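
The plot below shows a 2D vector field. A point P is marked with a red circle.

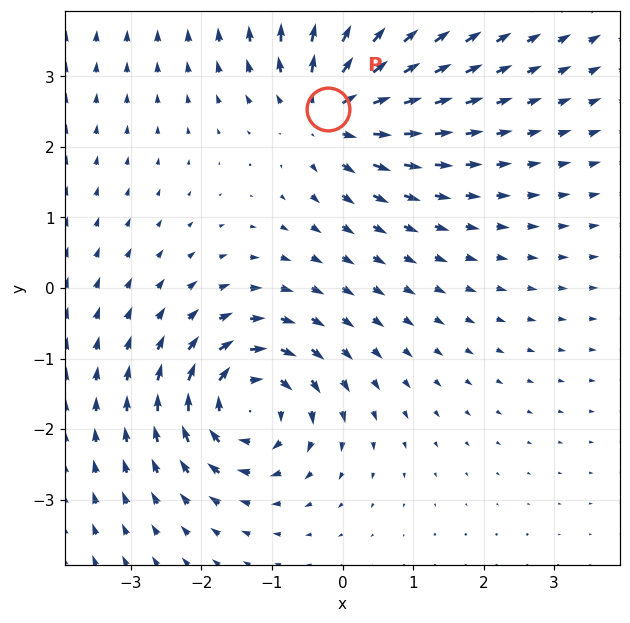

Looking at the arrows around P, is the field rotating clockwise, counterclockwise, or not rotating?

Near P at (-0.2, 2.5) the arrows show no circulation. The curl there is ≈0.

not rotating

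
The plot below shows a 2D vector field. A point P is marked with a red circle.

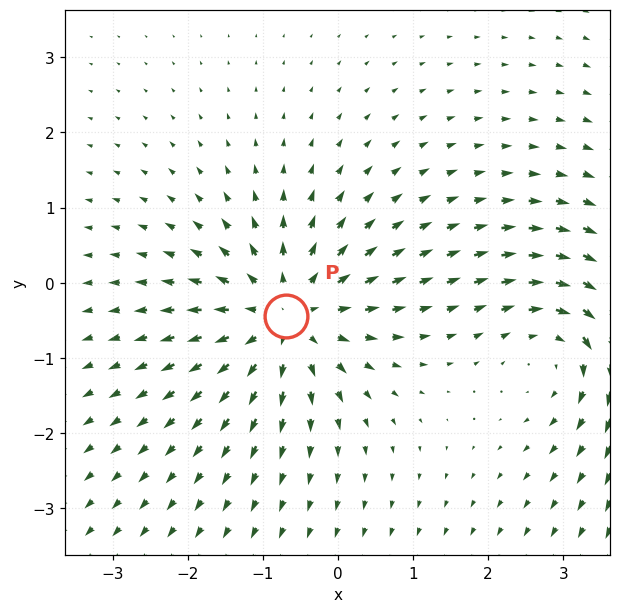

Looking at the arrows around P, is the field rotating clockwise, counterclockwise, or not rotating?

Near P at (-0.7, -0.4) the arrows show no circulation. The curl there is ≈0.

not rotating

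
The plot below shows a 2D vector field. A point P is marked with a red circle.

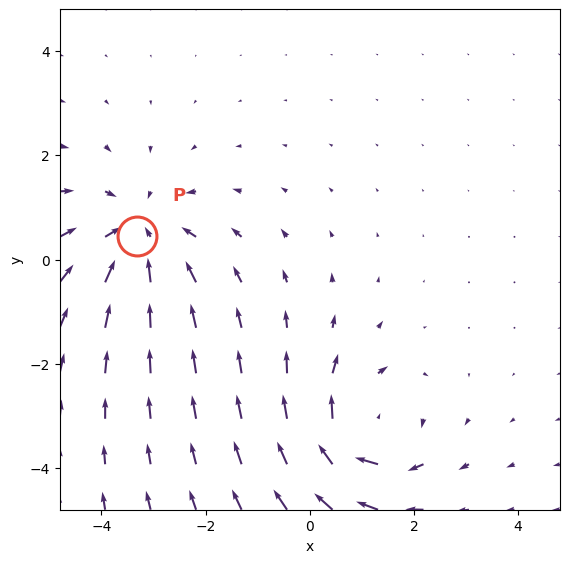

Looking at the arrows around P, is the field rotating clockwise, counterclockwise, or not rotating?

not rotating

Near P at (-3.3, 0.5) the arrows show no circulation. The curl there is ≈0.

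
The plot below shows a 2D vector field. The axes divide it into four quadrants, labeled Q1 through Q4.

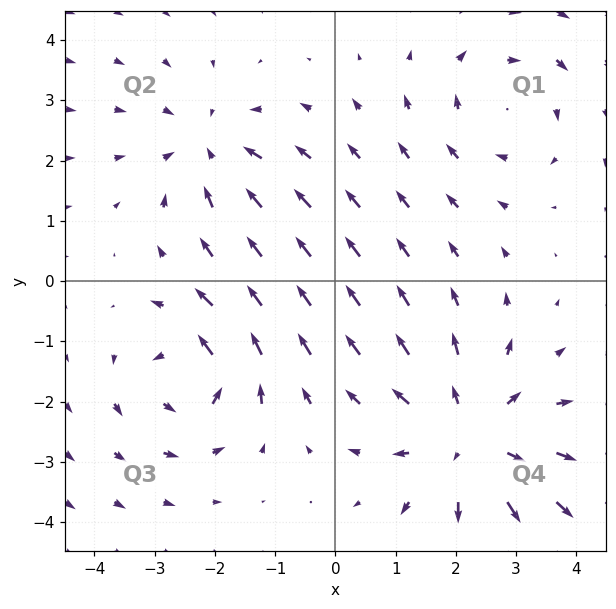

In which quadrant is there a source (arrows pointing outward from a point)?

The source sits at approximately (2.2, -2.6), which lies in quadrant Q4. The divergence there is about +4, positive as expected for a source.

Q4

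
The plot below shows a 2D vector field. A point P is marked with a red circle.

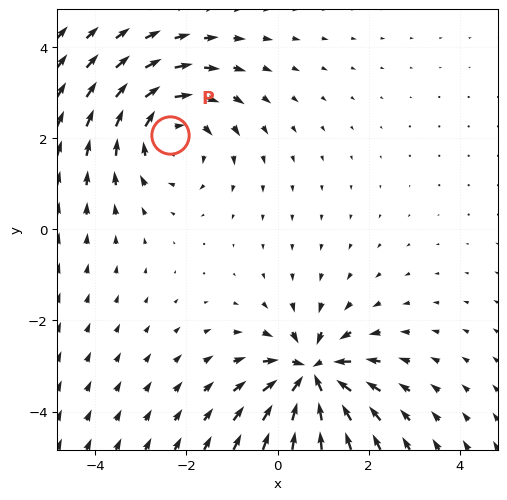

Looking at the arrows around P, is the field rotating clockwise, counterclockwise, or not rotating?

Near P at (-2.4, 2.1) the arrows circulate clockwise. The curl (z-component) there is about -3; negative curl means clockwise rotation.

clockwise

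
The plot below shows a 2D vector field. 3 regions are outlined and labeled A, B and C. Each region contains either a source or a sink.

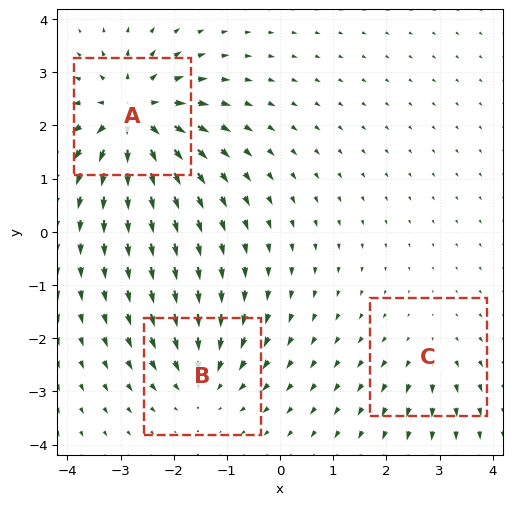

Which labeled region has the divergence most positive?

A

Divergence at each region's feature centre — A: about +6, B: about -3, C: about +2. Region A is most positive.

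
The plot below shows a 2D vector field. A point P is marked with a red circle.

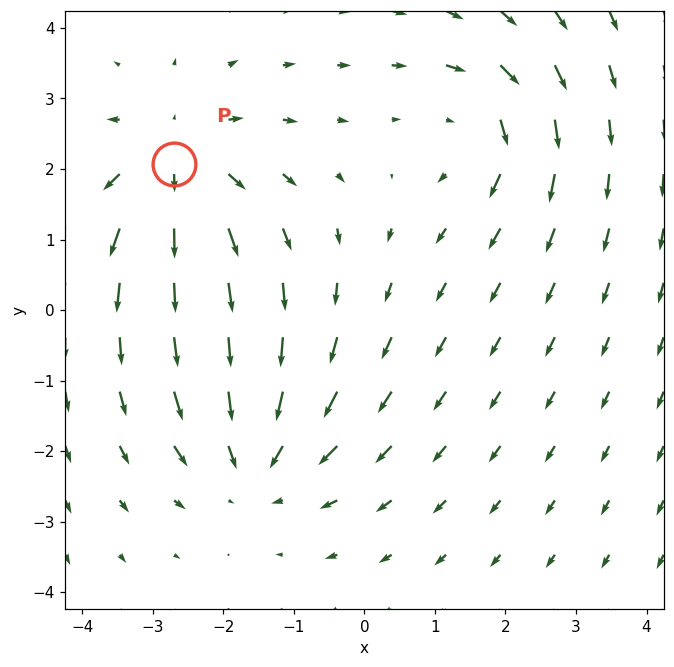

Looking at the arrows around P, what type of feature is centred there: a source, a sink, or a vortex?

source

At P (-2.7, 2.1) the arrows spread outward. Divergence about +4, curl ≈0 — positive divergence with near-zero curl is a source.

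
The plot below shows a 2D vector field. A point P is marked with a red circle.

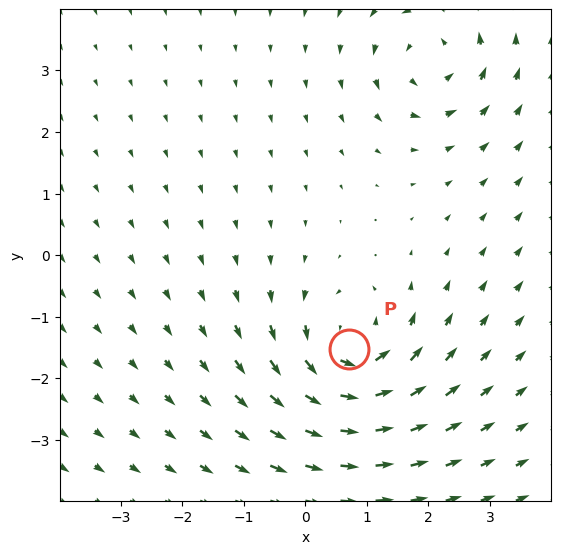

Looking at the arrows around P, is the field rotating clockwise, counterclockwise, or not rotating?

counterclockwise

Near P at (0.7, -1.5) the arrows circulate counterclockwise. The curl (z-component) there is about +5; positive curl means counterclockwise rotation.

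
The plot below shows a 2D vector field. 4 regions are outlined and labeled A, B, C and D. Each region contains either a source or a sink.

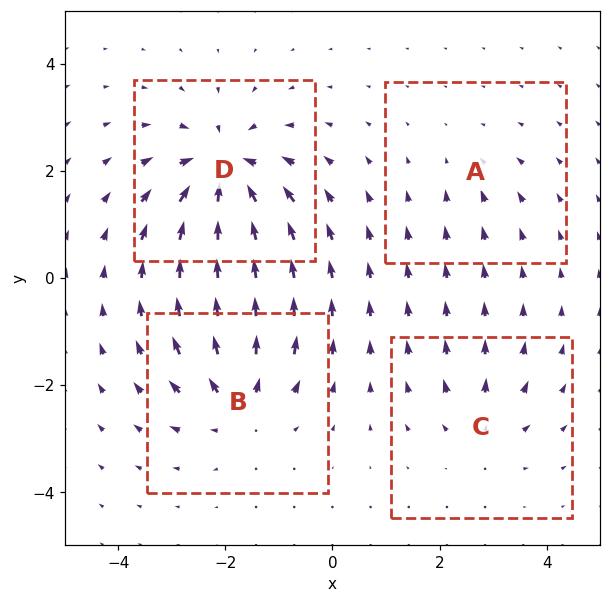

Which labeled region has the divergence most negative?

D

Divergence at each region's feature centre — A: about -2, B: about +5, C: about +4, D: about -8. Region D is most negative.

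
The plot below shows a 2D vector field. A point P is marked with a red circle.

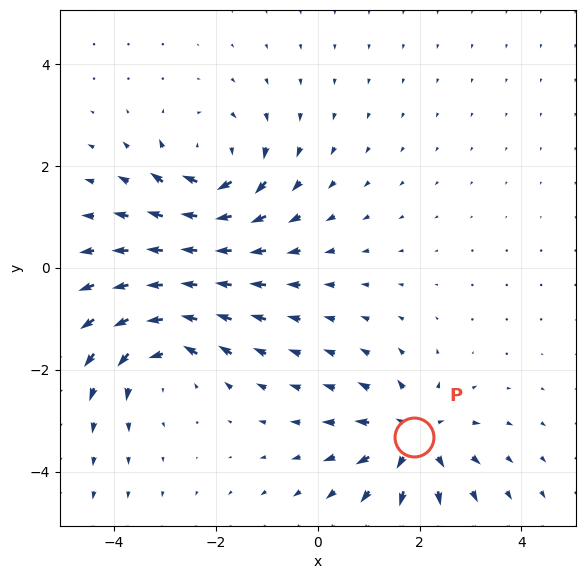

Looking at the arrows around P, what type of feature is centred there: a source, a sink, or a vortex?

At P (1.9, -3.3) the arrows spread outward. Divergence about +6, curl ≈0 — positive divergence with near-zero curl is a source.

source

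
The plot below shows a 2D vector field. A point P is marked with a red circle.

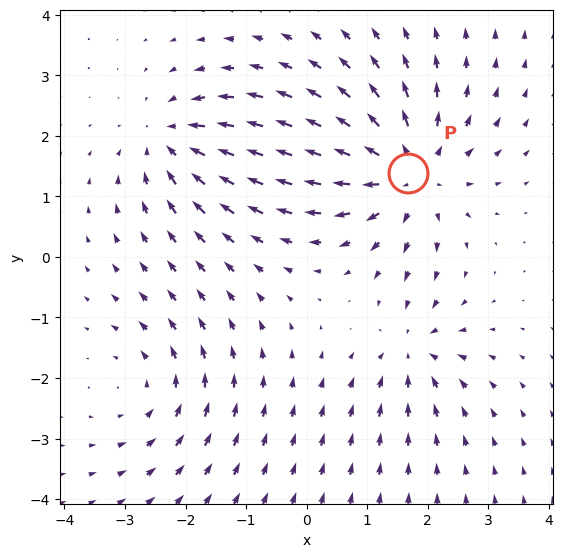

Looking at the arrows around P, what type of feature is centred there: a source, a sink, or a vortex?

At P (1.7, 1.4) the arrows spread outward. Divergence about +5, curl ≈0 — positive divergence with near-zero curl is a source.

source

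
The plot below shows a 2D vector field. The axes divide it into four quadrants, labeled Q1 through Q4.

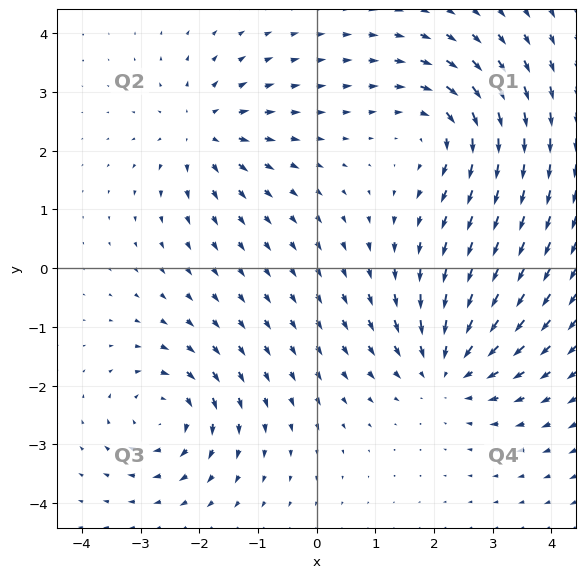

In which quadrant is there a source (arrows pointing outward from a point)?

The source sits at approximately (-1.9, 2.3), which lies in quadrant Q2. The divergence there is about +4, positive as expected for a source.

Q2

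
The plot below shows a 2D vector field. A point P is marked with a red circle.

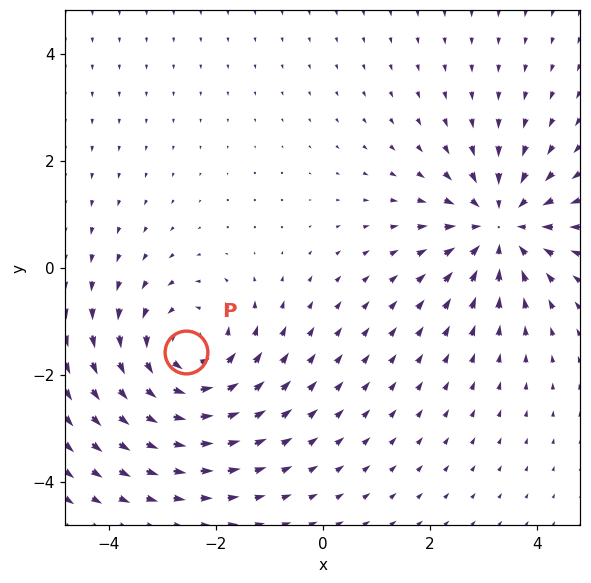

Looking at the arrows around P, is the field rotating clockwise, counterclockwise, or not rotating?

counterclockwise

Near P at (-2.6, -1.6) the arrows circulate counterclockwise. The curl (z-component) there is about +4; positive curl means counterclockwise rotation.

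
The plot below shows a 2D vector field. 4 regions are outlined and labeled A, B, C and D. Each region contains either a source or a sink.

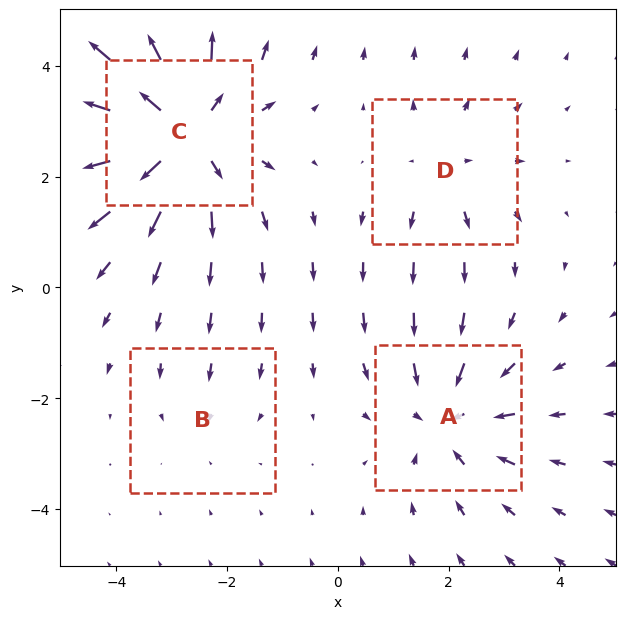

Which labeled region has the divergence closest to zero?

B

Divergence at each region's feature centre — A: about -4, B: about -2, C: about +6, D: about +3. Region B is closest to zero.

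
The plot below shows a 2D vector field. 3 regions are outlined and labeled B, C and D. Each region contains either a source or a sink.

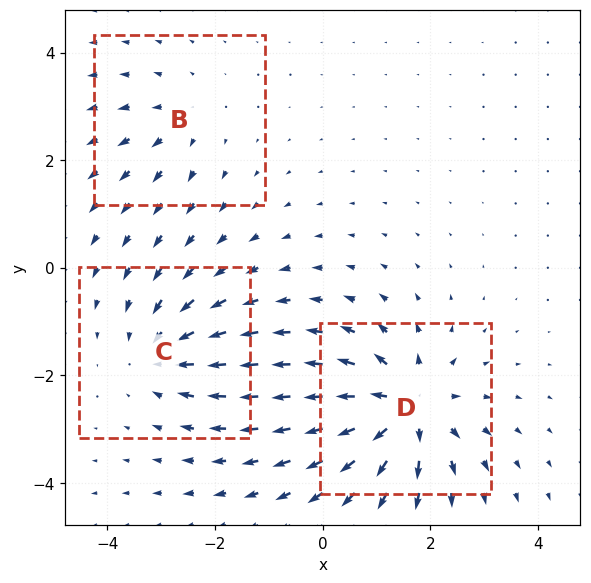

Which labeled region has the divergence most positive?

D

Divergence at each region's feature centre — B: about +2, C: about -3, D: about +5. Region D is most positive.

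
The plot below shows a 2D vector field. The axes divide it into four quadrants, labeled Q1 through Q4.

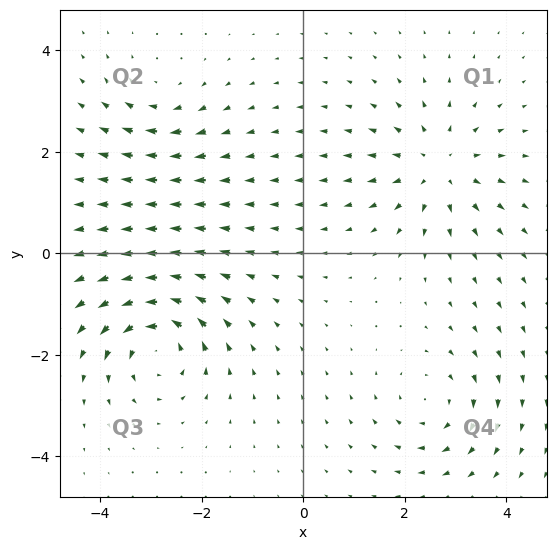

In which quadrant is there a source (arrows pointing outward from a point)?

Q1

The source sits at approximately (2.7, 1.7), which lies in quadrant Q1. The divergence there is about +4, positive as expected for a source.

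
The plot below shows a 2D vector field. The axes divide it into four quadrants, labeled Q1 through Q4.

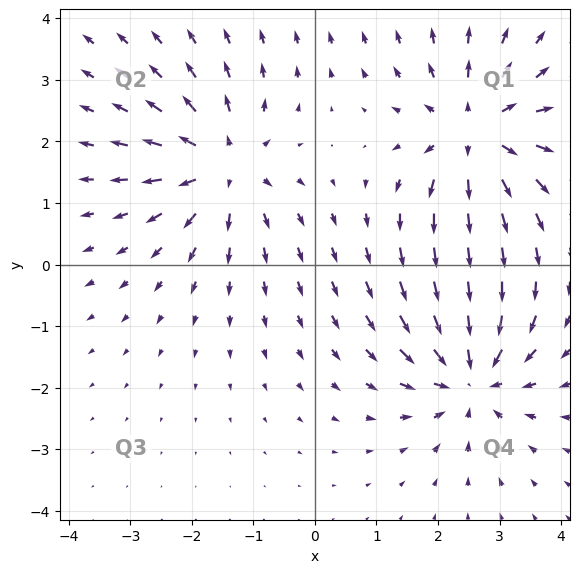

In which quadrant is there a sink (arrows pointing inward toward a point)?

The sink sits at approximately (2.5, -1.8), which lies in quadrant Q4. The divergence there is about -4, negative as expected for a sink.

Q4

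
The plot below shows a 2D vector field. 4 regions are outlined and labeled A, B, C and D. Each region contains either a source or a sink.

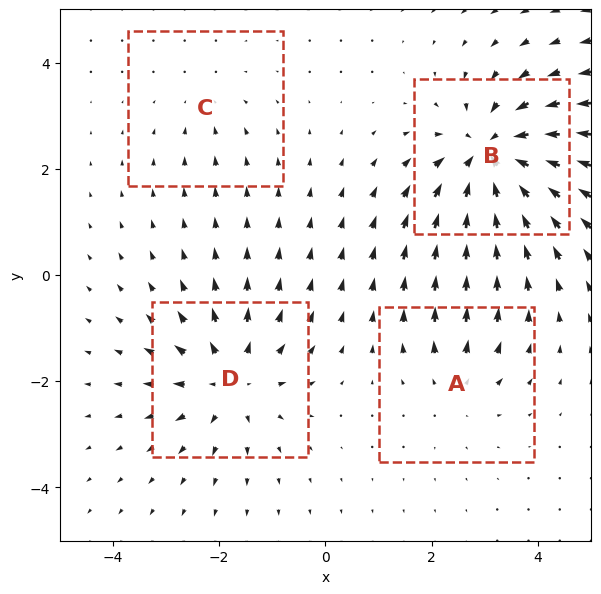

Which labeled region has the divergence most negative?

Divergence at each region's feature centre — A: about +3, B: about -7, C: about -2, D: about +5. Region B is most negative.

B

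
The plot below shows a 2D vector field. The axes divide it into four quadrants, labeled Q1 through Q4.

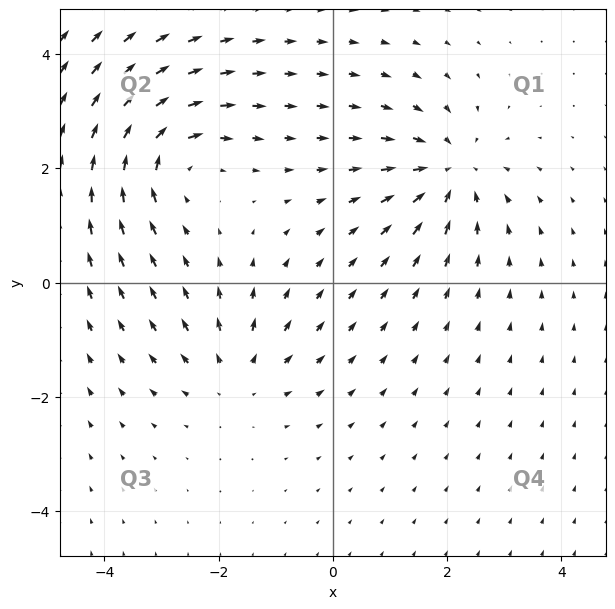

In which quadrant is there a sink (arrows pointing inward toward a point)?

Q1

The sink sits at approximately (2.0, 1.9), which lies in quadrant Q1. The divergence there is about -4, negative as expected for a sink.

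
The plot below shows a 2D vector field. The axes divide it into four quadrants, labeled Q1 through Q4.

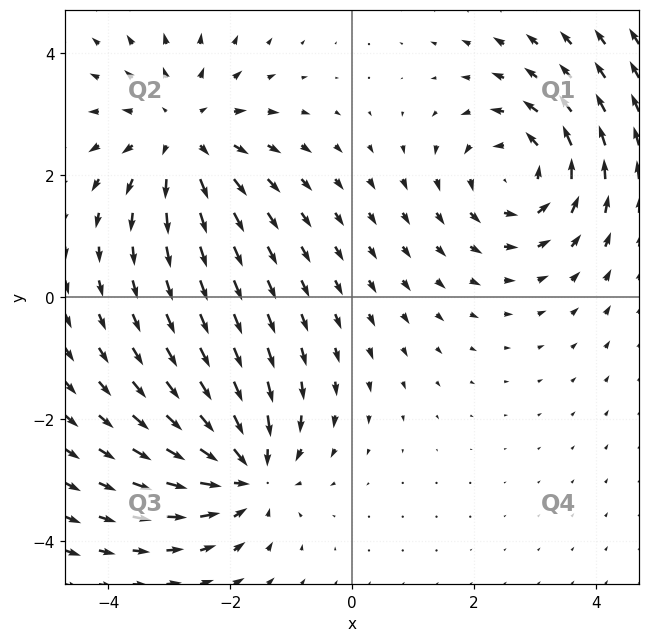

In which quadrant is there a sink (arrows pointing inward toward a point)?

The sink sits at approximately (-1.7, -2.9), which lies in quadrant Q3. The divergence there is about -3, negative as expected for a sink.

Q3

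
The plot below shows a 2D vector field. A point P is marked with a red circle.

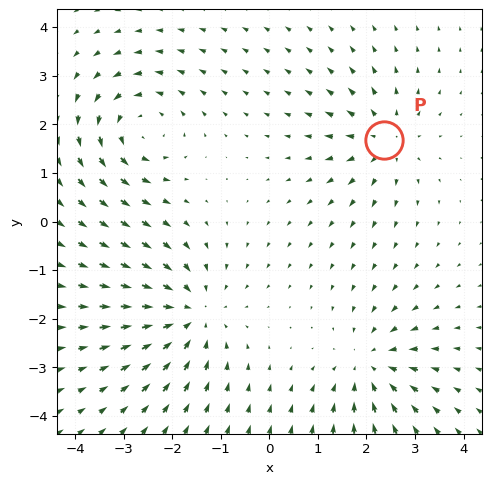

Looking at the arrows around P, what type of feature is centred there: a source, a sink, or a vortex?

source

At P (2.4, 1.7) the arrows spread outward. Divergence about +3, curl ≈0 — positive divergence with near-zero curl is a source.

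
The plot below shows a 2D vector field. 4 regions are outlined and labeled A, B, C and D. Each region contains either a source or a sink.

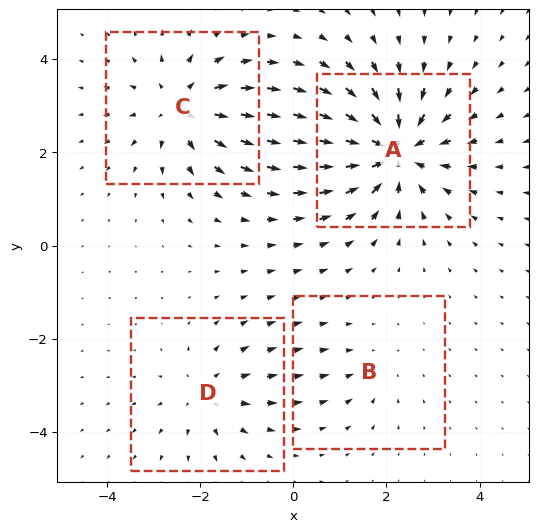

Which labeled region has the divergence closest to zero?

Divergence at each region's feature centre — A: about -7, B: about -2, C: about +5, D: about +3. Region B is closest to zero.

B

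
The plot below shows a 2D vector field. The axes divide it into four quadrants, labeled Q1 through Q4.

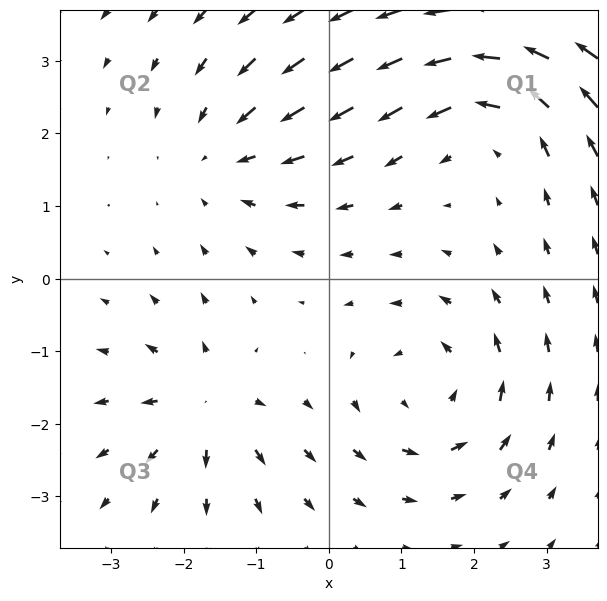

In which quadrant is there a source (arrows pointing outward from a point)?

The source sits at approximately (-1.7, -1.7), which lies in quadrant Q3. The divergence there is about +5, positive as expected for a source.

Q3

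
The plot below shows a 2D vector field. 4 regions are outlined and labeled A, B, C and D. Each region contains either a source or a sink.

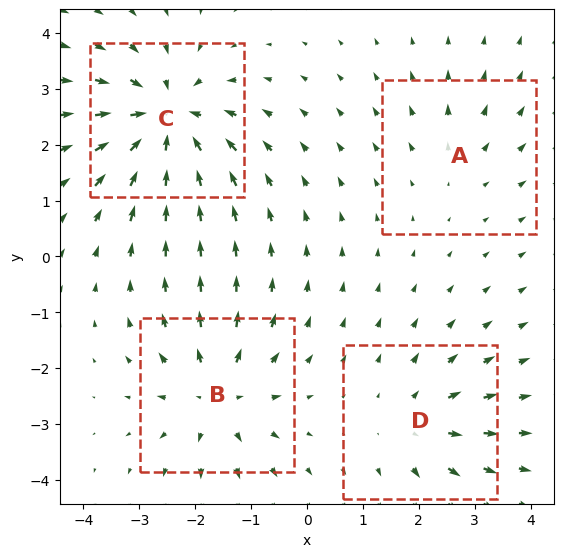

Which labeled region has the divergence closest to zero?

Divergence at each region's feature centre — A: about +2, B: about +5, C: about -7, D: about +4. Region A is closest to zero.

A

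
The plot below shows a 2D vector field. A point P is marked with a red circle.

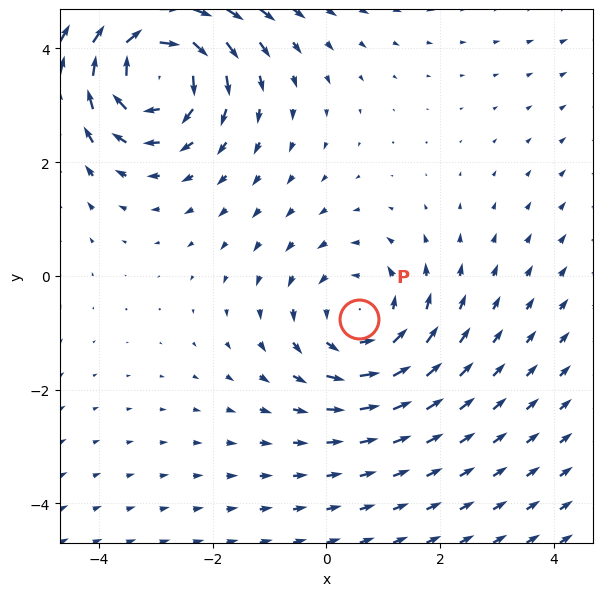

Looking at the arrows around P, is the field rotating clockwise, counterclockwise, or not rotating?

Near P at (0.6, -0.8) the arrows circulate counterclockwise. The curl (z-component) there is about +3; positive curl means counterclockwise rotation.

counterclockwise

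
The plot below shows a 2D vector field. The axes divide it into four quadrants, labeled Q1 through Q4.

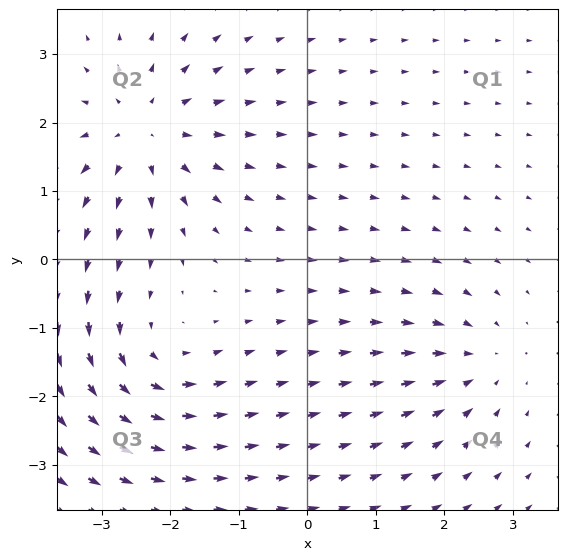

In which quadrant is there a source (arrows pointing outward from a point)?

Q2

The source sits at approximately (-2.4, 1.9), which lies in quadrant Q2. The divergence there is about +4, positive as expected for a source.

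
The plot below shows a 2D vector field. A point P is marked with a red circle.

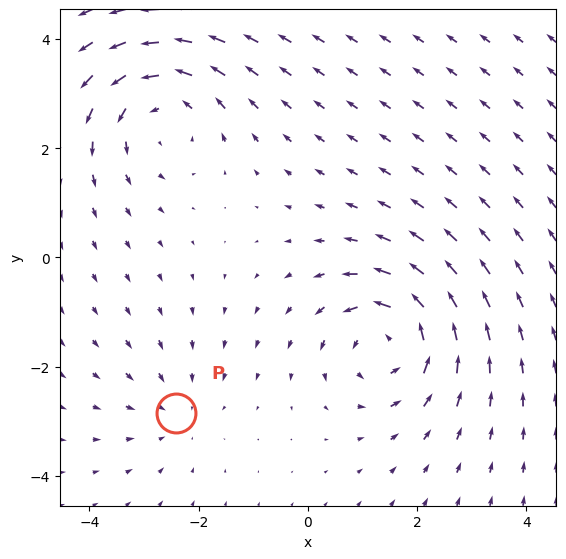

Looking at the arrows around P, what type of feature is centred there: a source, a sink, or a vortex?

sink

At P (-2.4, -2.8) the arrows converge inward. Divergence about -2, curl ≈0 — negative divergence with near-zero curl is a sink.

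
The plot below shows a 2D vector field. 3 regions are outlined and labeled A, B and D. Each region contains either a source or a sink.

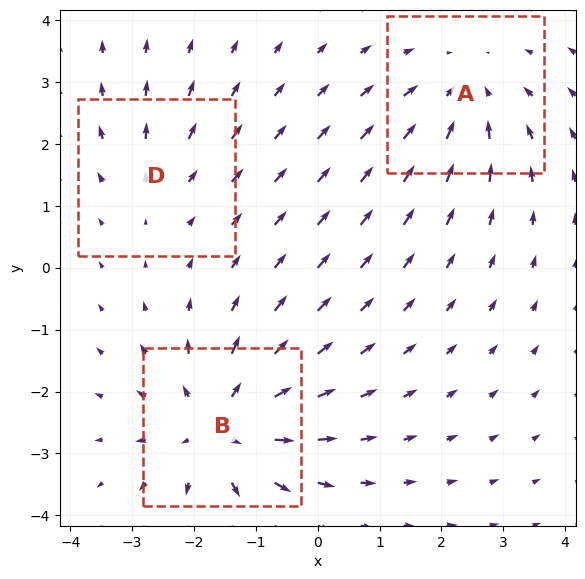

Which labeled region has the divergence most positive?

B

Divergence at each region's feature centre — A: about -3, B: about +4, D: about +2. Region B is most positive.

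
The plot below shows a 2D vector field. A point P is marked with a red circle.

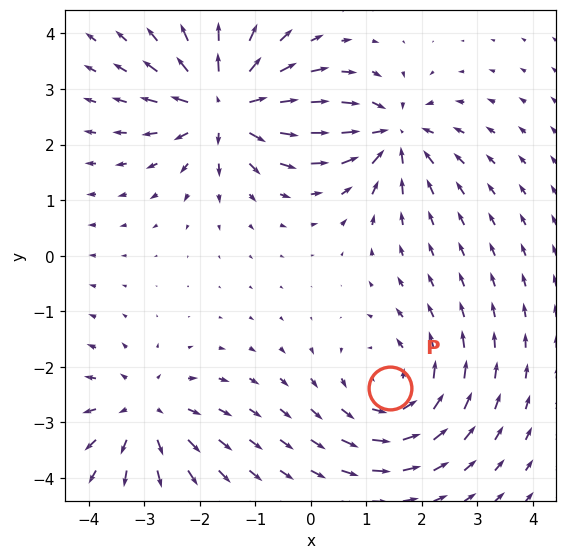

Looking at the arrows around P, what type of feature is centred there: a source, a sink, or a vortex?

vortex

At P (1.4, -2.4) the arrows circulate counterclockwise. Divergence ≈0, curl about +3 — near-zero divergence with nonzero curl is a vortex.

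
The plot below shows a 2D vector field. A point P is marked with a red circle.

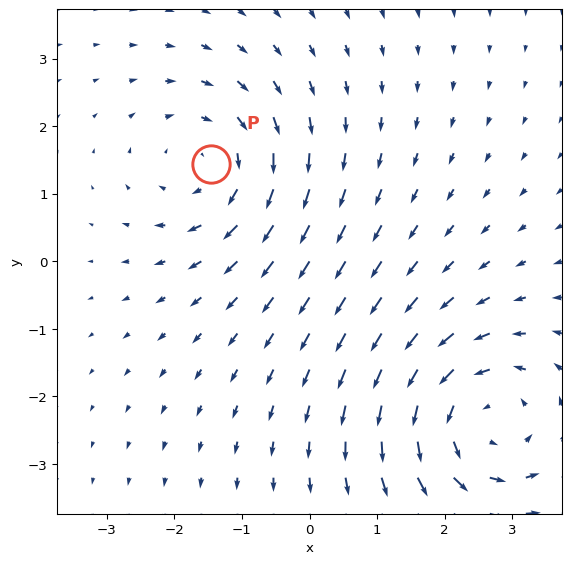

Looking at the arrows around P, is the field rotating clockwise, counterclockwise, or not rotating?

Near P at (-1.5, 1.4) the arrows circulate clockwise. The curl (z-component) there is about -3; negative curl means clockwise rotation.

clockwise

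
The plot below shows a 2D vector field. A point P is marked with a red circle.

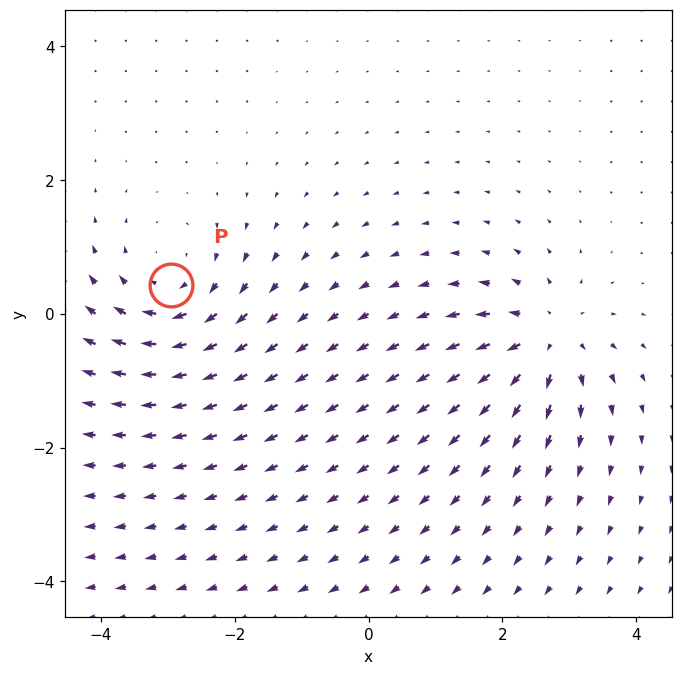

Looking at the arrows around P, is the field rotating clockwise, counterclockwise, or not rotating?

Near P at (-3.0, 0.4) the arrows circulate clockwise. The curl (z-component) there is about -5; negative curl means clockwise rotation.

clockwise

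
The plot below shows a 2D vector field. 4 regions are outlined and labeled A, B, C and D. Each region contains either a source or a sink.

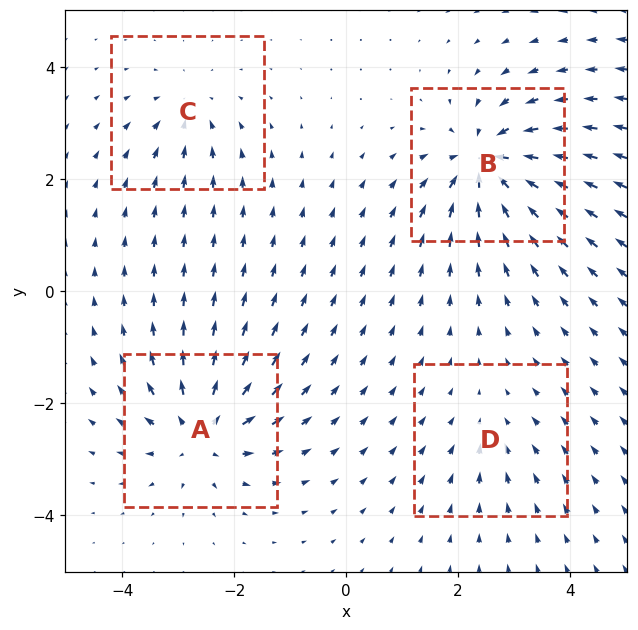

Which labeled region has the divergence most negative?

B

Divergence at each region's feature centre — A: about +7, B: about -8, C: about -4, D: about -3. Region B is most negative.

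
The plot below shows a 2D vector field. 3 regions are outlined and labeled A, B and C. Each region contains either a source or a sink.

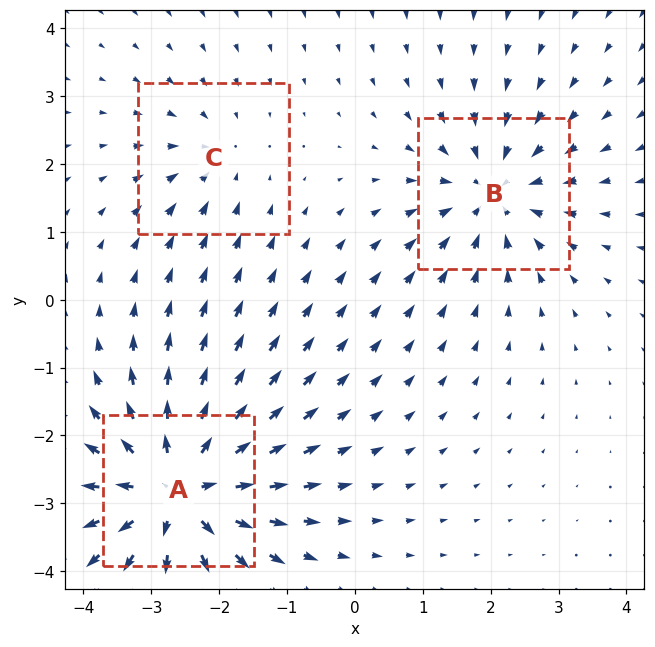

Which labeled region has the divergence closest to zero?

C

Divergence at each region's feature centre — A: about +6, B: about -4, C: about -2. Region C is closest to zero.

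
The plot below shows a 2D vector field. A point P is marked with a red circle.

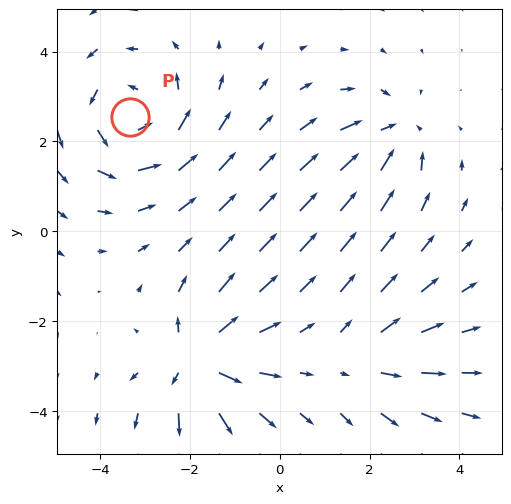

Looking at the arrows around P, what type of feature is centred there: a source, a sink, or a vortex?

vortex

At P (-3.3, 2.5) the arrows circulate counterclockwise. Divergence ≈0, curl about +4 — near-zero divergence with nonzero curl is a vortex.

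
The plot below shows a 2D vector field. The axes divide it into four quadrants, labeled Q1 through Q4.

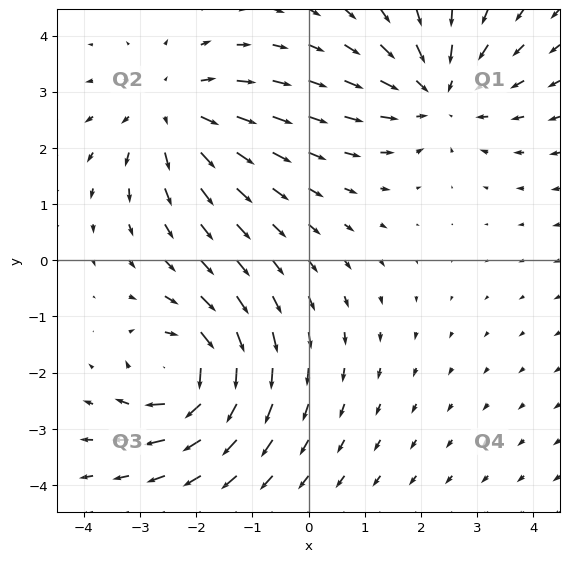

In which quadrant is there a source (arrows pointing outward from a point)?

Q2

The source sits at approximately (-2.4, 2.6), which lies in quadrant Q2. The divergence there is about +4, positive as expected for a source.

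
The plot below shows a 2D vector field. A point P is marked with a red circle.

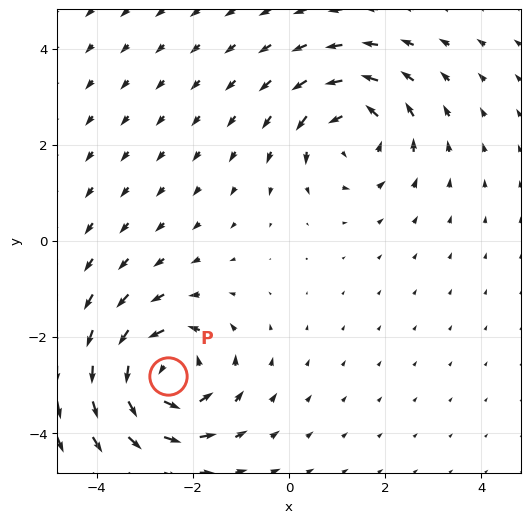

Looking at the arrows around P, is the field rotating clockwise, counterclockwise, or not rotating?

Near P at (-2.5, -2.8) the arrows circulate counterclockwise. The curl (z-component) there is about +5; positive curl means counterclockwise rotation.

counterclockwise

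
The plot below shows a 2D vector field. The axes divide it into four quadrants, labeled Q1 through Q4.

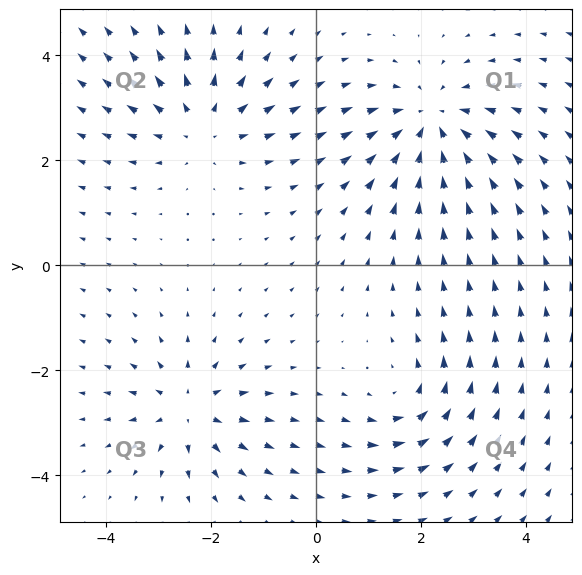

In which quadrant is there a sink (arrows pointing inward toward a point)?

The sink sits at approximately (2.2, 2.7), which lies in quadrant Q1. The divergence there is about -4, negative as expected for a sink.

Q1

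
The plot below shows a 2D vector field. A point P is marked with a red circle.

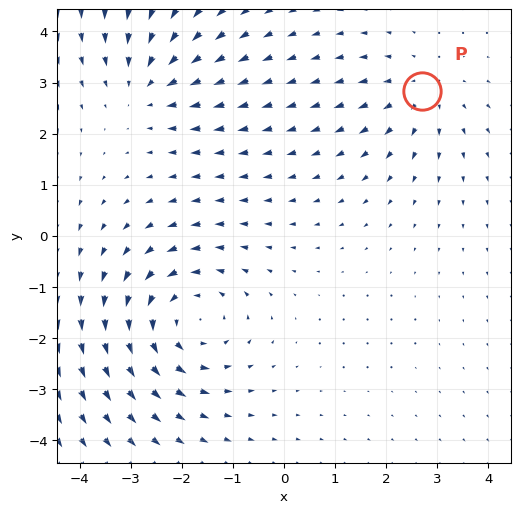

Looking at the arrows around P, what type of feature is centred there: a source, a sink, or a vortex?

At P (2.7, 2.8) the arrows spread outward. Divergence about +3, curl ≈0 — positive divergence with near-zero curl is a source.

source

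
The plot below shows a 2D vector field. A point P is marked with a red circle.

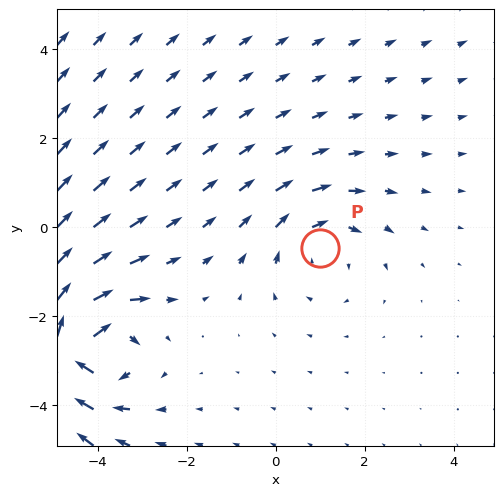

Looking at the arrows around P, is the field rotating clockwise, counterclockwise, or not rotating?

Near P at (1.0, -0.5) the arrows circulate clockwise. The curl (z-component) there is about -2; negative curl means clockwise rotation.

clockwise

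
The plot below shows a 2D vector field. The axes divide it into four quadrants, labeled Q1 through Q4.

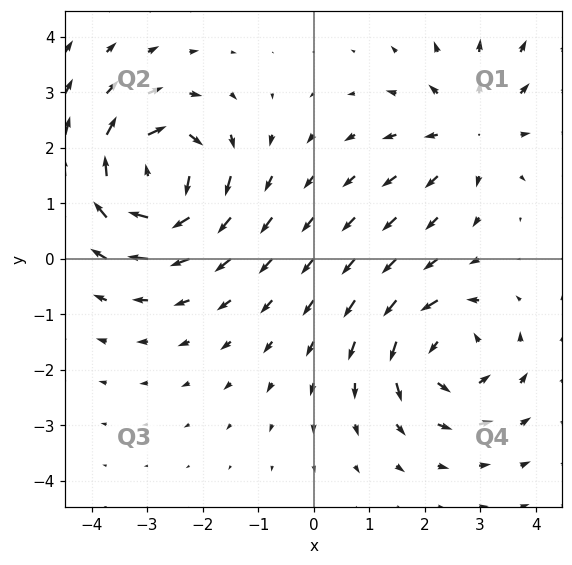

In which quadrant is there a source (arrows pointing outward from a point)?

The source sits at approximately (2.8, 2.3), which lies in quadrant Q1. The divergence there is about +3, positive as expected for a source.

Q1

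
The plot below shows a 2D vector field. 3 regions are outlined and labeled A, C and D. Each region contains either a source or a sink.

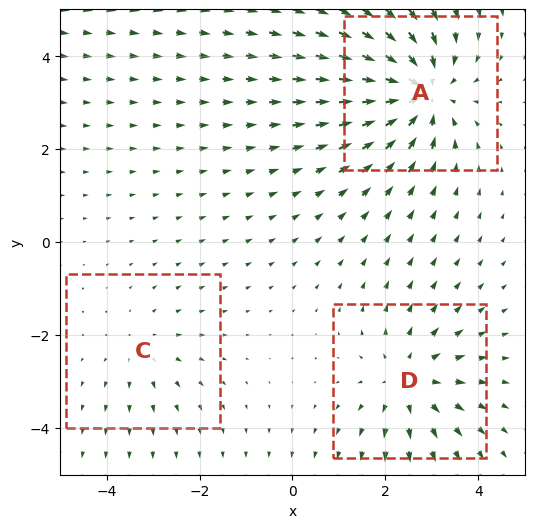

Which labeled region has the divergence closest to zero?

Divergence at each region's feature centre — A: about -5, C: about +2, D: about +3. Region C is closest to zero.

C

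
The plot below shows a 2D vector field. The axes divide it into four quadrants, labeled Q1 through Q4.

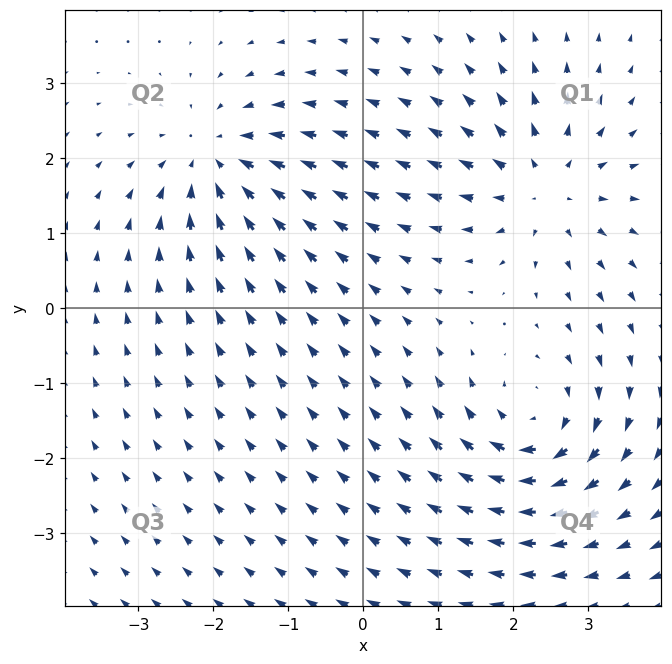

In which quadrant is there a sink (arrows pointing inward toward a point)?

Q2

The sink sits at approximately (-2.0, 2.0), which lies in quadrant Q2. The divergence there is about -5, negative as expected for a sink.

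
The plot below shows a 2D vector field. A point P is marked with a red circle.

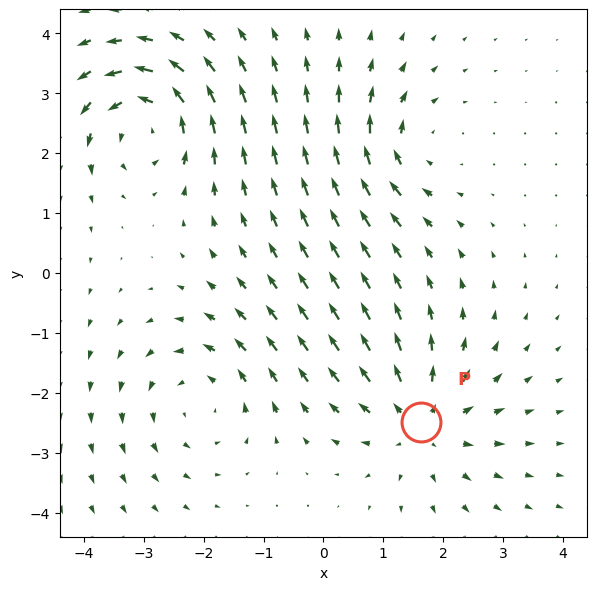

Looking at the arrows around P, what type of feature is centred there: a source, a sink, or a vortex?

At P (1.6, -2.5) the arrows spread outward. Divergence about +4, curl ≈0 — positive divergence with near-zero curl is a source.

source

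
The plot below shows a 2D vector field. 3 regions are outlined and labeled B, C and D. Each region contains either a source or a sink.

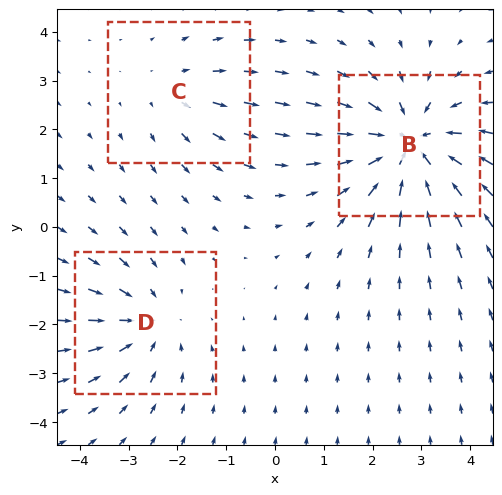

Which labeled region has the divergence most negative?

Divergence at each region's feature centre — B: about -5, C: about +2, D: about -3. Region B is most negative.

B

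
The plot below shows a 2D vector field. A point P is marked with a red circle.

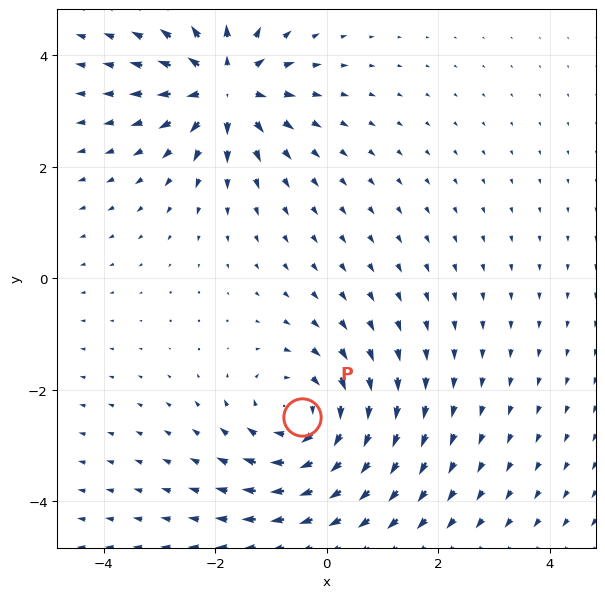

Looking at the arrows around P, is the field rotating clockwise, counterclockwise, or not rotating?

clockwise

Near P at (-0.4, -2.5) the arrows circulate clockwise. The curl (z-component) there is about -4; negative curl means clockwise rotation.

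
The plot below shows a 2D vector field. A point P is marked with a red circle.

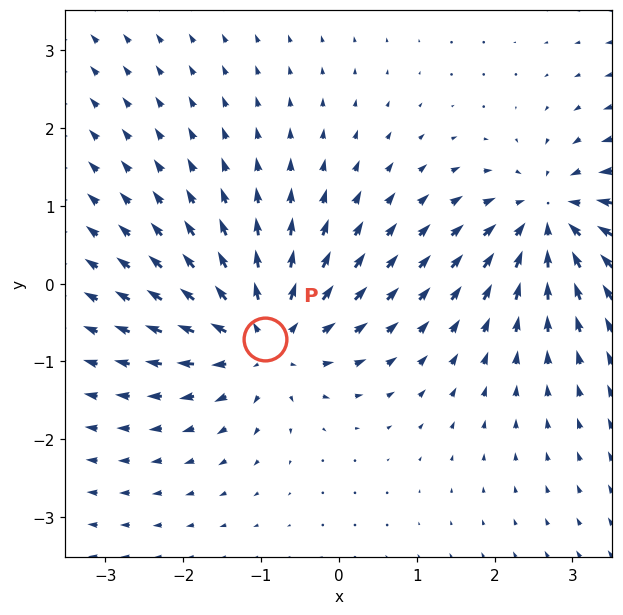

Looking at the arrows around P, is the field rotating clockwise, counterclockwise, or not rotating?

not rotating

Near P at (-0.9, -0.7) the arrows show no circulation. The curl there is ≈0.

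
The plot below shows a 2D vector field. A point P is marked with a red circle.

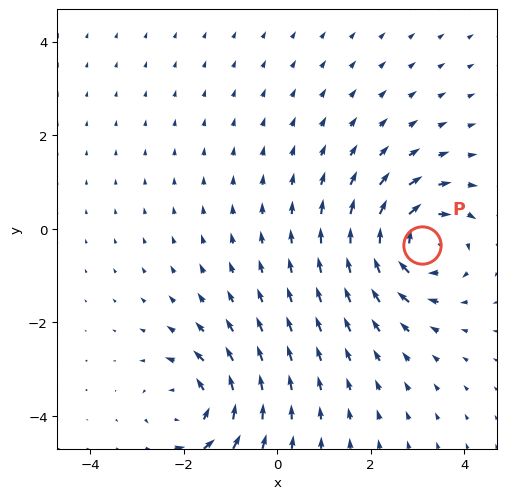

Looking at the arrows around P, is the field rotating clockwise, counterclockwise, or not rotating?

clockwise

Near P at (3.1, -0.4) the arrows circulate clockwise. The curl (z-component) there is about -6; negative curl means clockwise rotation.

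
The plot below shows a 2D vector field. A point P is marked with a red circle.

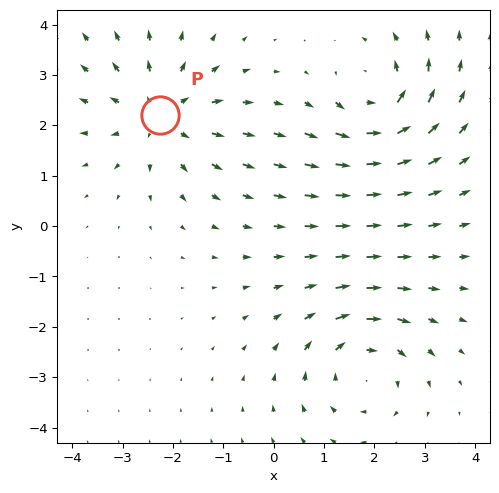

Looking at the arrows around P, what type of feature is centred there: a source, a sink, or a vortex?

source

At P (-2.3, 2.2) the arrows spread outward. Divergence about +3, curl ≈0 — positive divergence with near-zero curl is a source.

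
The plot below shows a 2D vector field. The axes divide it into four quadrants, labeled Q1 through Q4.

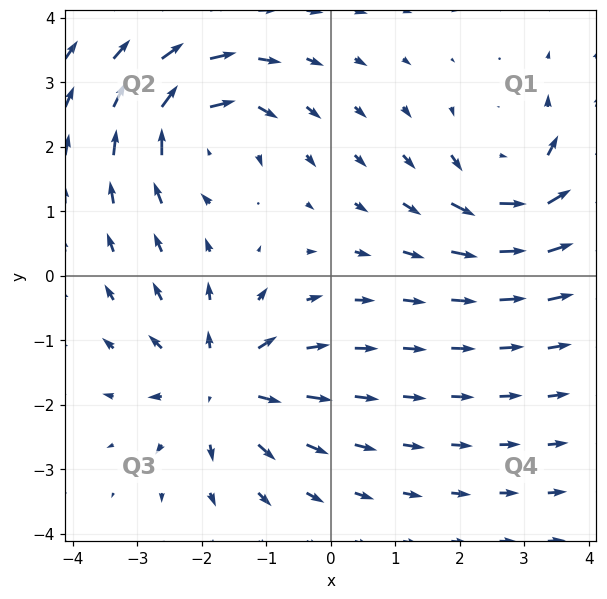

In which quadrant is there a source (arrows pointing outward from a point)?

The source sits at approximately (-1.7, -1.7), which lies in quadrant Q3. The divergence there is about +4, positive as expected for a source.

Q3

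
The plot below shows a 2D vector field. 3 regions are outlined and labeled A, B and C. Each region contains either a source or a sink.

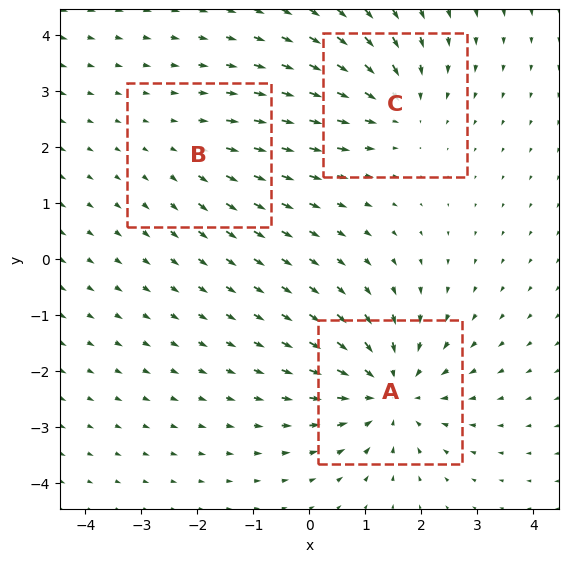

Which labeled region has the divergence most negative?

Divergence at each region's feature centre — A: about -4, B: about +2, C: about -3. Region A is most negative.

A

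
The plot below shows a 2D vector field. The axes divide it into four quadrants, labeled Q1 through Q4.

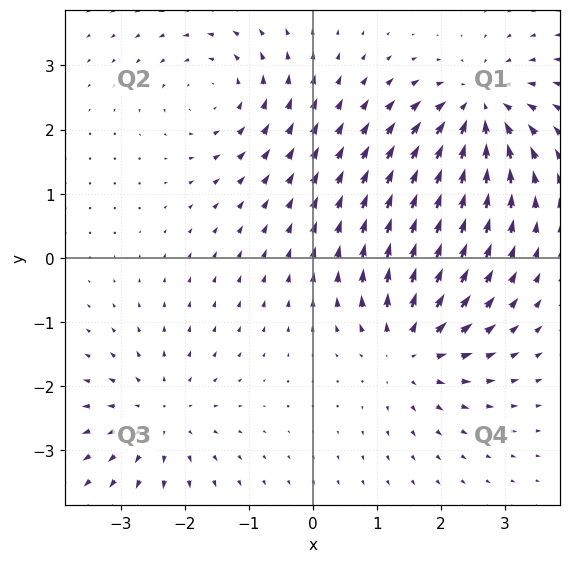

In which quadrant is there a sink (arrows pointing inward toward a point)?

The sink sits at approximately (2.6, 2.3), which lies in quadrant Q1. The divergence there is about -6, negative as expected for a sink.

Q1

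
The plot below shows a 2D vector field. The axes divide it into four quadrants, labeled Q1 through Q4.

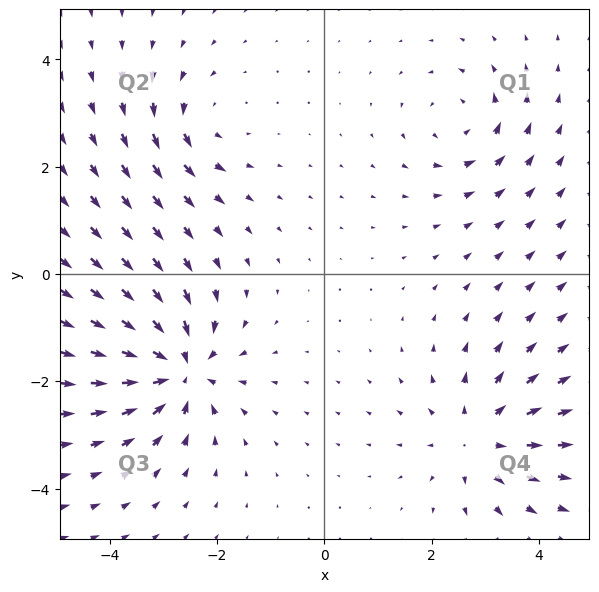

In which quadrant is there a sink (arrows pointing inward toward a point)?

Q3

The sink sits at approximately (-2.7, -1.8), which lies in quadrant Q3. The divergence there is about -6, negative as expected for a sink.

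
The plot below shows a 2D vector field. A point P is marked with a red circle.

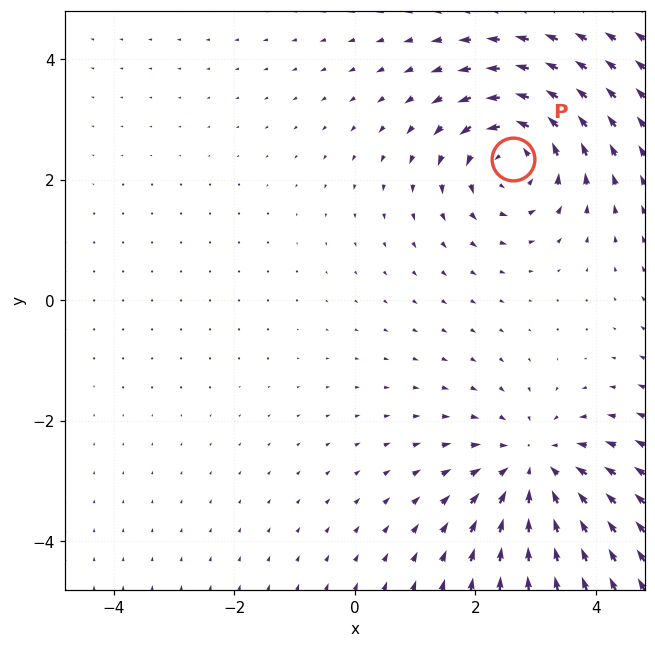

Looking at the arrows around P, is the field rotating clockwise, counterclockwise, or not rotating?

Near P at (2.6, 2.4) the arrows circulate counterclockwise. The curl (z-component) there is about +5; positive curl means counterclockwise rotation.

counterclockwise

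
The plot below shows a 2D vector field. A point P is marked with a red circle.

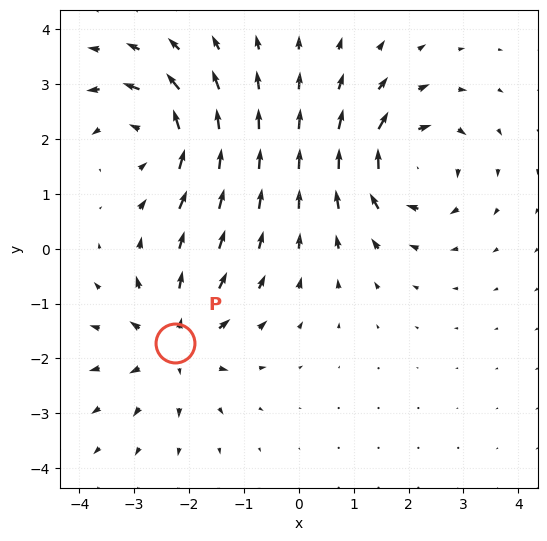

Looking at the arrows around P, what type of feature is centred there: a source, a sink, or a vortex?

At P (-2.3, -1.7) the arrows spread outward. Divergence about +5, curl ≈0 — positive divergence with near-zero curl is a source.

source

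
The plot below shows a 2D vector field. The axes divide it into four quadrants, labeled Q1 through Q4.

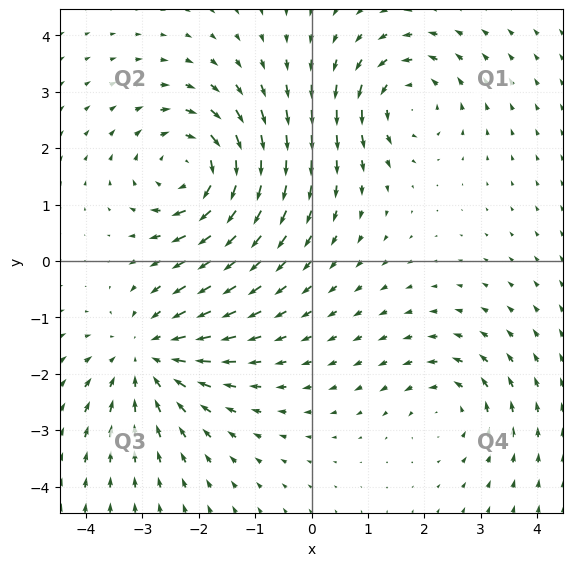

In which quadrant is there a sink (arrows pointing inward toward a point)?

The sink sits at approximately (-2.9, -1.7), which lies in quadrant Q3. The divergence there is about -4, negative as expected for a sink.

Q3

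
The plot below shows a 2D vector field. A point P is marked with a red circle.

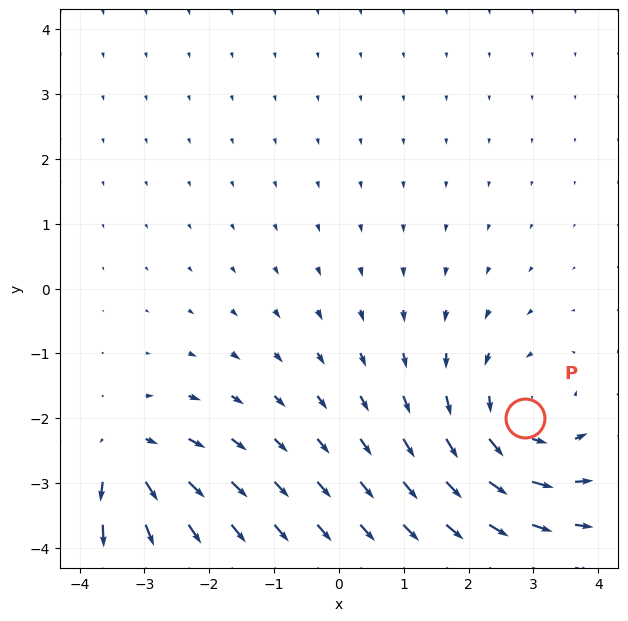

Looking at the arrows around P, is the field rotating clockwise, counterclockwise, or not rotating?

counterclockwise

Near P at (2.9, -2.0) the arrows circulate counterclockwise. The curl (z-component) there is about +3; positive curl means counterclockwise rotation.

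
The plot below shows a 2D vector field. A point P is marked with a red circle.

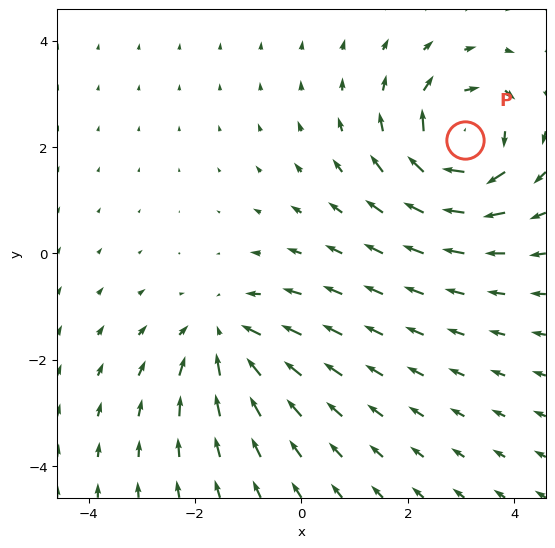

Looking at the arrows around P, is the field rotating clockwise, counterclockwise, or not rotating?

clockwise

Near P at (3.1, 2.1) the arrows circulate clockwise. The curl (z-component) there is about -6; negative curl means clockwise rotation.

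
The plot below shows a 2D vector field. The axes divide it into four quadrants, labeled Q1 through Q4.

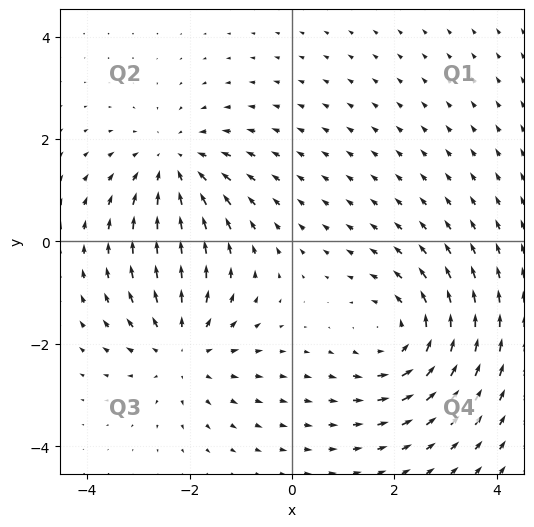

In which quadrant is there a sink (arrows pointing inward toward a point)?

Q2

The sink sits at approximately (-2.3, 1.5), which lies in quadrant Q2. The divergence there is about -3, negative as expected for a sink.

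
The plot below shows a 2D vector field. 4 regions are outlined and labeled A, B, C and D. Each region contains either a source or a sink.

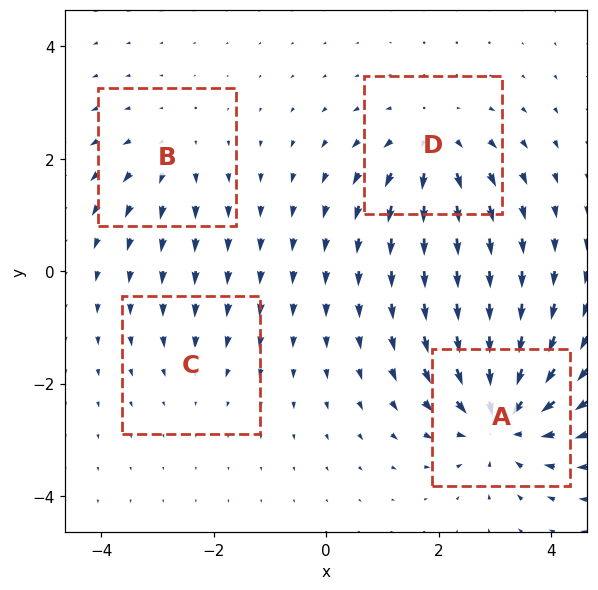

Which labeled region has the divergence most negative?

Divergence at each region's feature centre — A: about -7, B: about +3, C: about -2, D: about +5. Region A is most negative.

A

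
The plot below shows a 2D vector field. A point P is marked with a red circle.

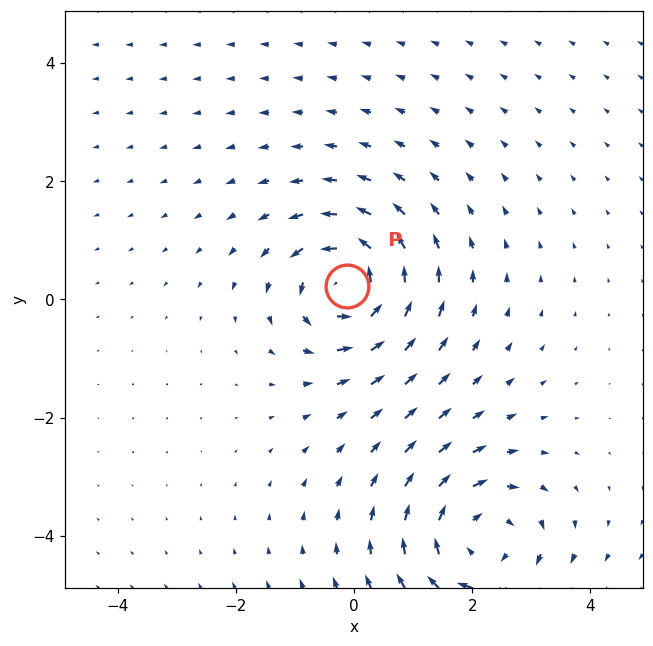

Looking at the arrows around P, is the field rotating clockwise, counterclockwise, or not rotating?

counterclockwise

Near P at (-0.1, 0.2) the arrows circulate counterclockwise. The curl (z-component) there is about +4; positive curl means counterclockwise rotation.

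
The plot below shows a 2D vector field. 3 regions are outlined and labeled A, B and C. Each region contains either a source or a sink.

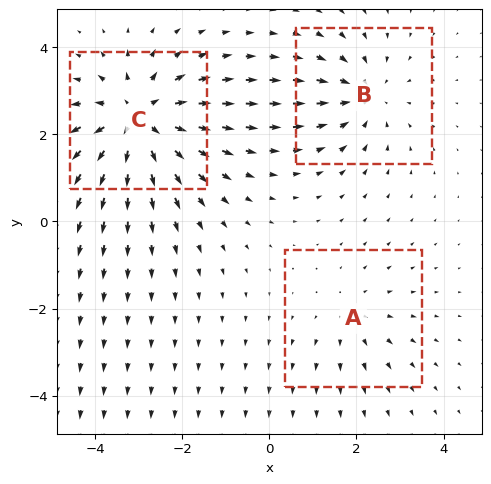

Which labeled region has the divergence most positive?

C

Divergence at each region's feature centre — A: about +2, B: about -3, C: about +5. Region C is most positive.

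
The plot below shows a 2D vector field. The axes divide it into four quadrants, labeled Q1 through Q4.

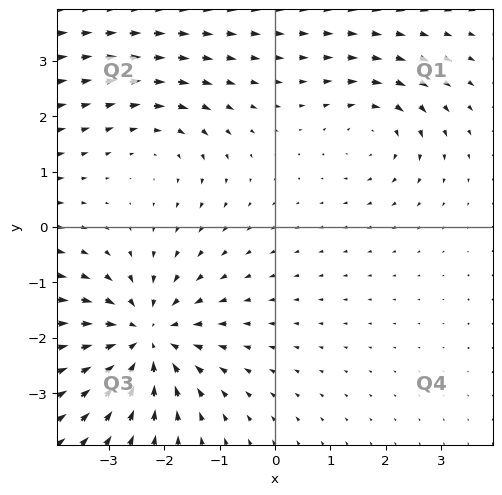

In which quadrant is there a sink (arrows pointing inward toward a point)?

Q3

The sink sits at approximately (-2.3, -2.0), which lies in quadrant Q3. The divergence there is about -5, negative as expected for a sink.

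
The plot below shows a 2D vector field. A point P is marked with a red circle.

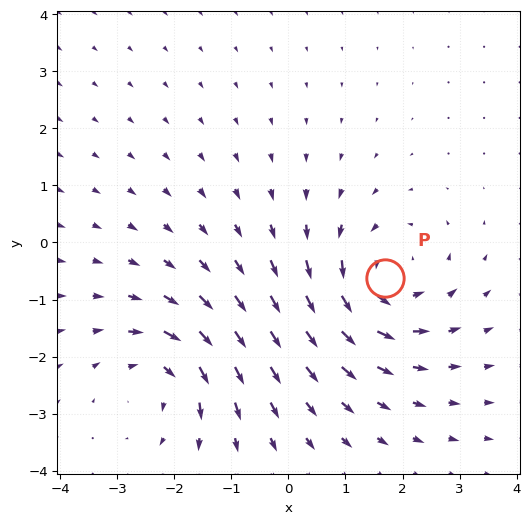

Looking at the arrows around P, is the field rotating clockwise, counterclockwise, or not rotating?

Near P at (1.7, -0.6) the arrows circulate counterclockwise. The curl (z-component) there is about +4; positive curl means counterclockwise rotation.

counterclockwise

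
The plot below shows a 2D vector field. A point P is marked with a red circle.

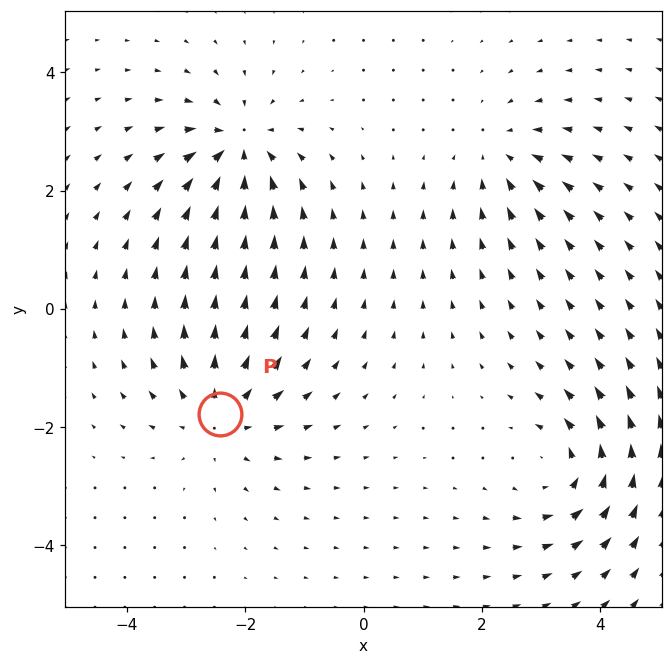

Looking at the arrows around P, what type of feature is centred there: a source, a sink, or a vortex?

At P (-2.4, -1.8) the arrows spread outward. Divergence about +4, curl ≈0 — positive divergence with near-zero curl is a source.

source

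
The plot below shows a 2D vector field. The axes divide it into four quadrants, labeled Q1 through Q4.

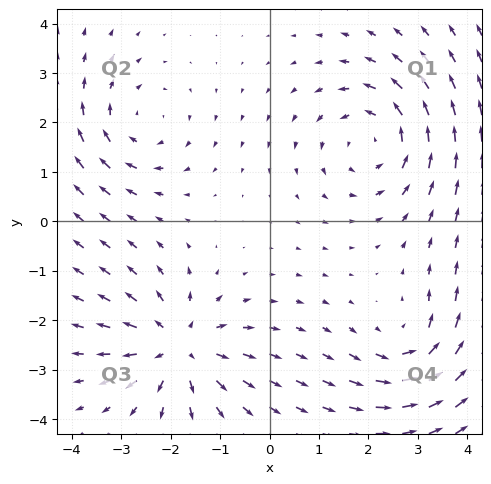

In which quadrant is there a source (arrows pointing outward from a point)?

The source sits at approximately (-1.8, -2.5), which lies in quadrant Q3. The divergence there is about +5, positive as expected for a source.

Q3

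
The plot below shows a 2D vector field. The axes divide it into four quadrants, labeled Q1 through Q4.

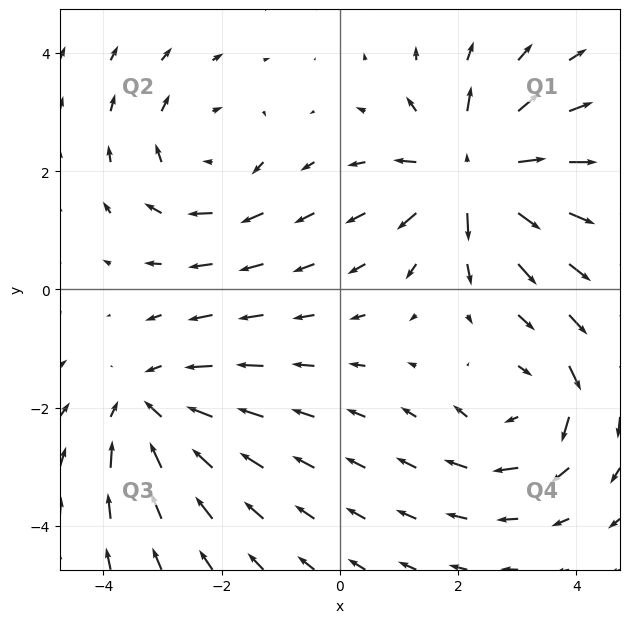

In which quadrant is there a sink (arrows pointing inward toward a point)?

The sink sits at approximately (-3.2, -2.0), which lies in quadrant Q3. The divergence there is about -3, negative as expected for a sink.

Q3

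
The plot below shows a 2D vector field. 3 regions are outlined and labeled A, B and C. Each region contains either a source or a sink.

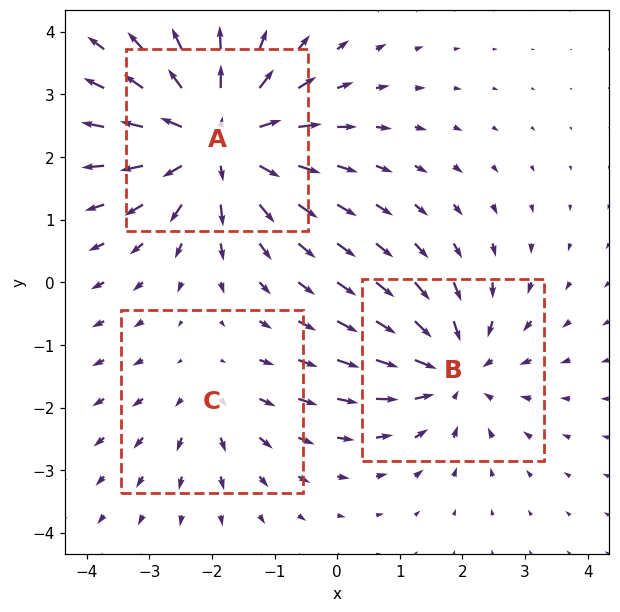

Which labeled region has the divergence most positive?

A

Divergence at each region's feature centre — A: about +4, B: about -3, C: about +2. Region A is most positive.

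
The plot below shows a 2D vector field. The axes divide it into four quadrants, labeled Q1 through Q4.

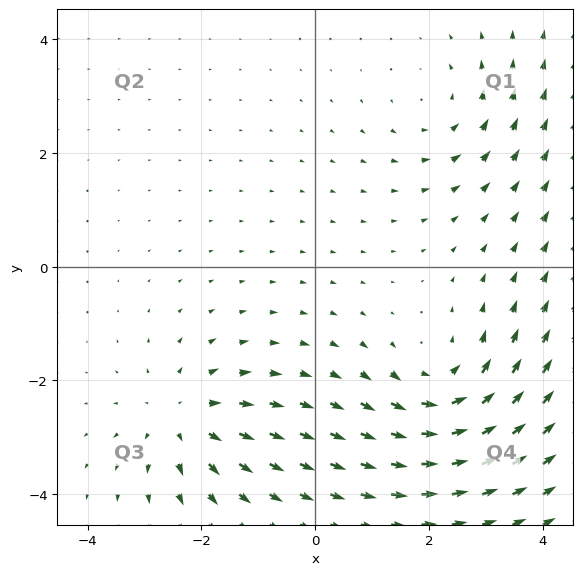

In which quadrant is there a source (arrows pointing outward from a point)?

The source sits at approximately (-2.3, -2.7), which lies in quadrant Q3. The divergence there is about +4, positive as expected for a source.

Q3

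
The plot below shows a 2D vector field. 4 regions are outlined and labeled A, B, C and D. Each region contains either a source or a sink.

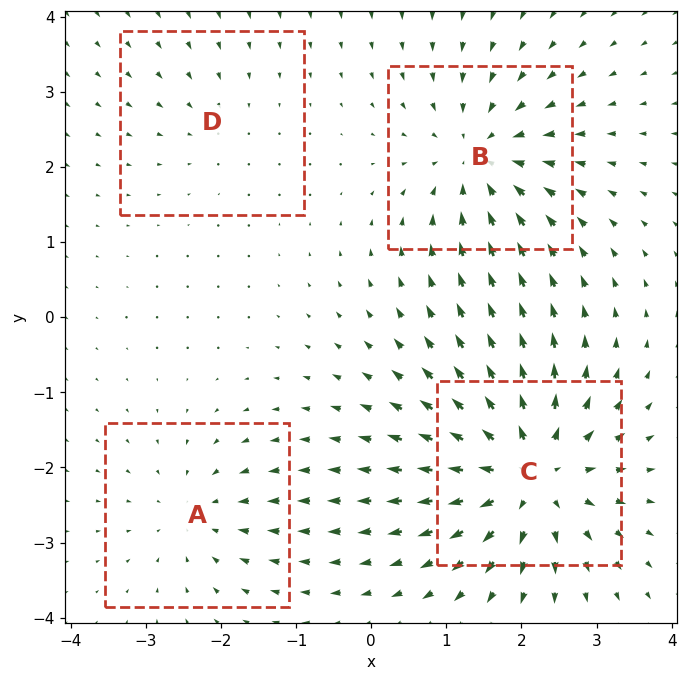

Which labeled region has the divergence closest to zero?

Divergence at each region's feature centre — A: about -4, B: about -6, C: about +8, D: about -2. Region D is closest to zero.

D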